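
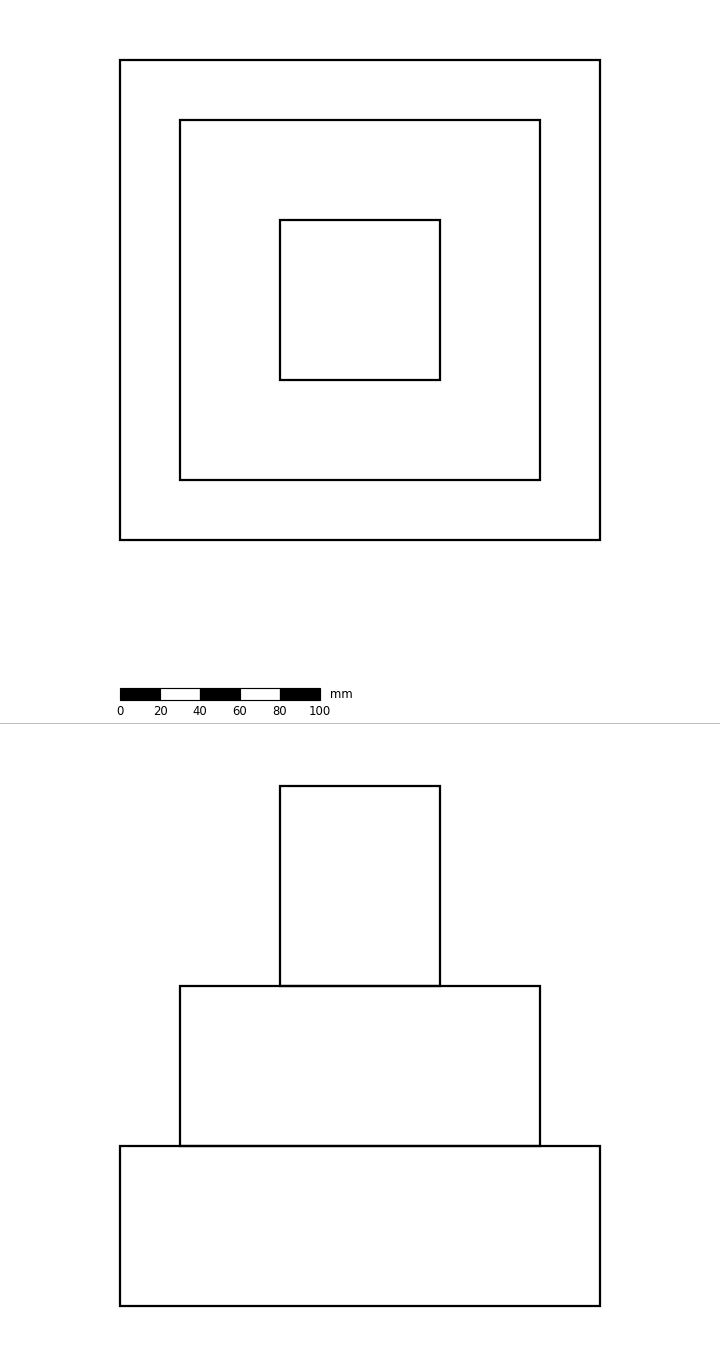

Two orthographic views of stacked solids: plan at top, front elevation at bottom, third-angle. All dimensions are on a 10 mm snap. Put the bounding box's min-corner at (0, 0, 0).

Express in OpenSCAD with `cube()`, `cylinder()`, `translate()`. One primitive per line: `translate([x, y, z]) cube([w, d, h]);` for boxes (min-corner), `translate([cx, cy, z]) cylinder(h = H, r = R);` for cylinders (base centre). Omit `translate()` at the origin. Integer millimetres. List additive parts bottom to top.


cube([240, 240, 80]);
translate([30, 30, 80]) cube([180, 180, 80]);
translate([80, 80, 160]) cube([80, 80, 100]);


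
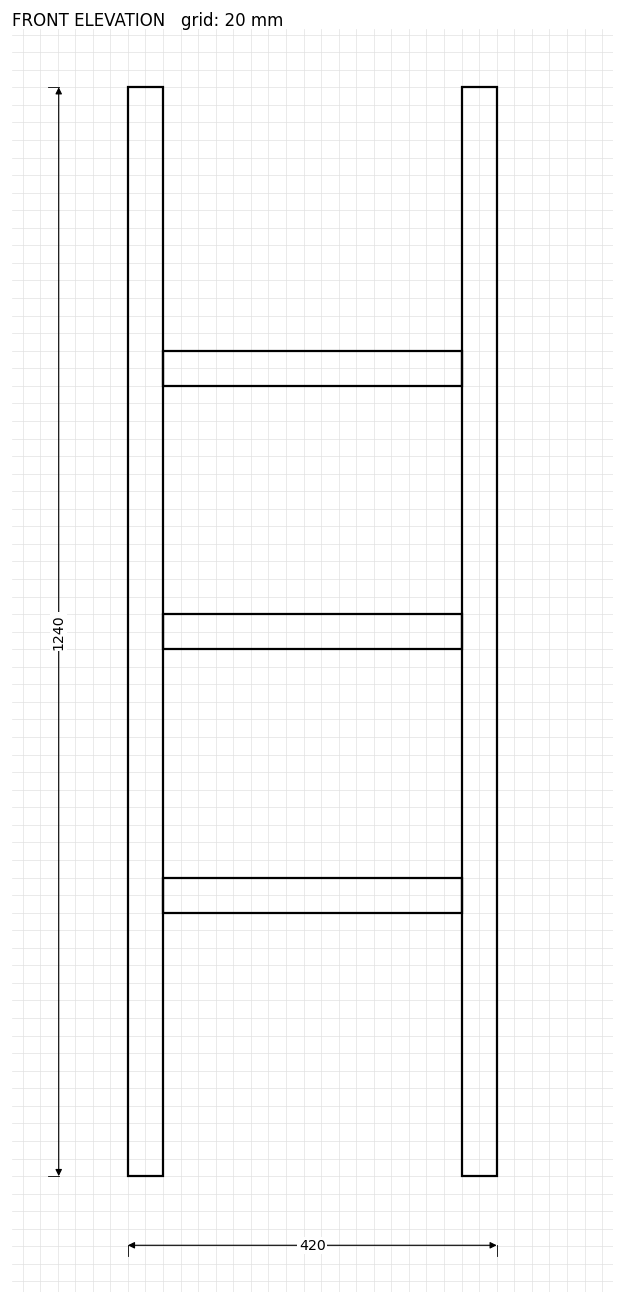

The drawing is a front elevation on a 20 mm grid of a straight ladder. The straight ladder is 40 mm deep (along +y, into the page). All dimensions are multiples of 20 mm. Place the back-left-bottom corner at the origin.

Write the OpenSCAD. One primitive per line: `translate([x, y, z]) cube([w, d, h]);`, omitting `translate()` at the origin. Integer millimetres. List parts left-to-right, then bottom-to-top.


cube([40, 40, 1240]);
translate([40, 0, 300]) cube([340, 40, 40]);
translate([40, 0, 600]) cube([340, 40, 40]);
translate([40, 0, 900]) cube([340, 40, 40]);
translate([380, 0, 0]) cube([40, 40, 1240]);


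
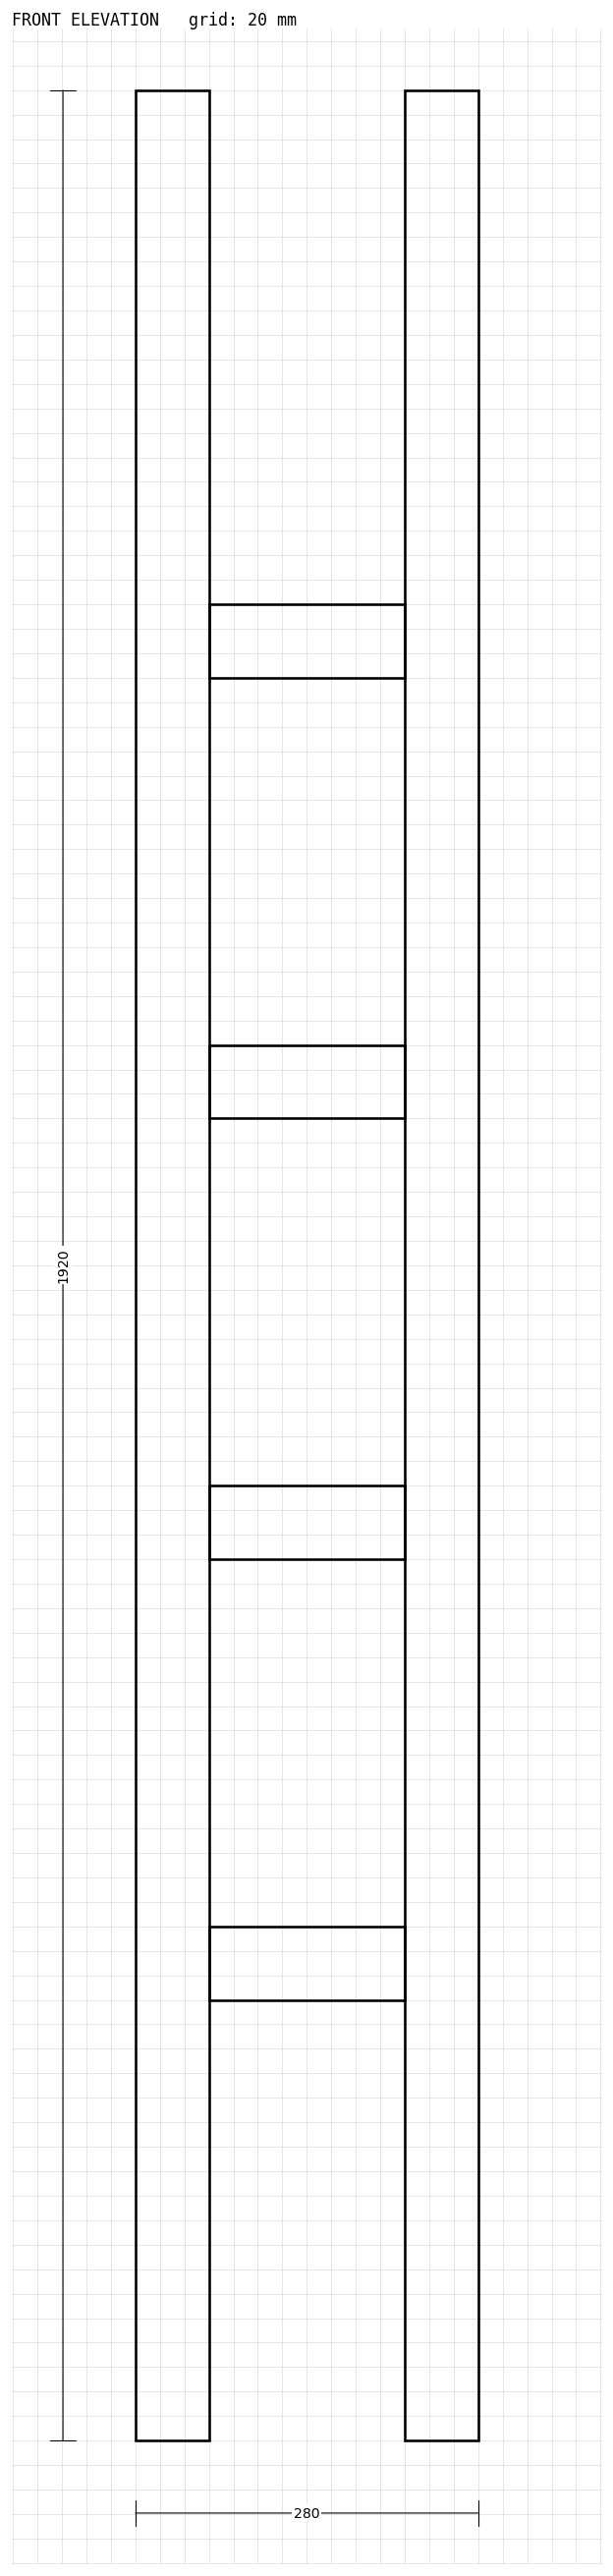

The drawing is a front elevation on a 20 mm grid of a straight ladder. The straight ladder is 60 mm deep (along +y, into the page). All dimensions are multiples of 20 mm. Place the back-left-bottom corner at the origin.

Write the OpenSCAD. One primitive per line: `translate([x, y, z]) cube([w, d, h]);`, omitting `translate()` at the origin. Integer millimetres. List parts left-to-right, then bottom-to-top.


cube([60, 60, 1920]);
translate([60, 0, 360]) cube([160, 60, 60]);
translate([60, 0, 720]) cube([160, 60, 60]);
translate([60, 0, 1080]) cube([160, 60, 60]);
translate([60, 0, 1440]) cube([160, 60, 60]);
translate([220, 0, 0]) cube([60, 60, 1920]);


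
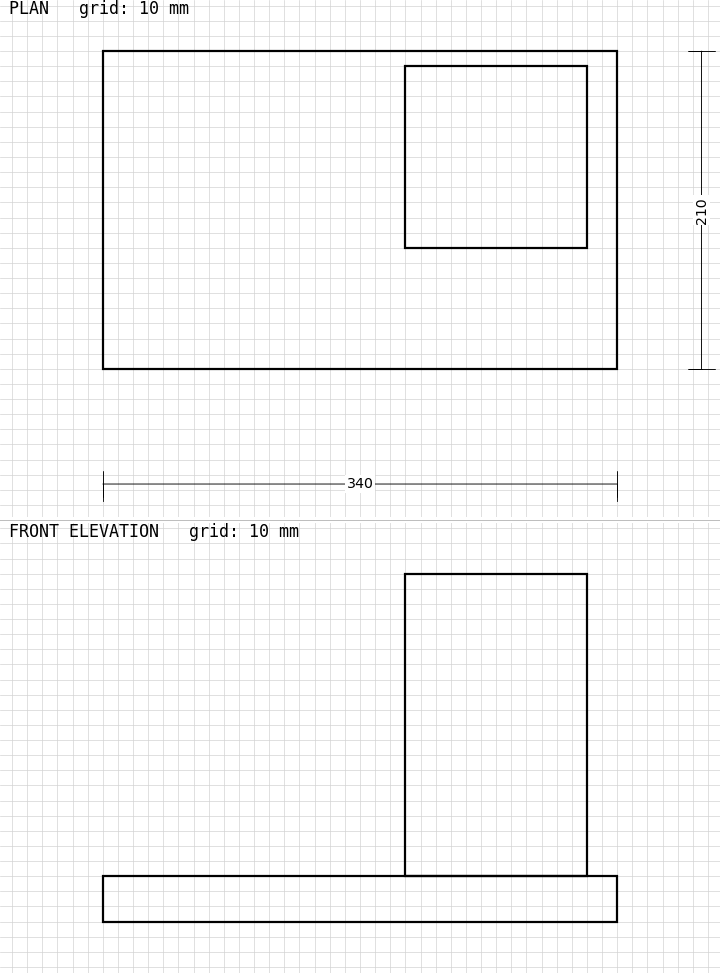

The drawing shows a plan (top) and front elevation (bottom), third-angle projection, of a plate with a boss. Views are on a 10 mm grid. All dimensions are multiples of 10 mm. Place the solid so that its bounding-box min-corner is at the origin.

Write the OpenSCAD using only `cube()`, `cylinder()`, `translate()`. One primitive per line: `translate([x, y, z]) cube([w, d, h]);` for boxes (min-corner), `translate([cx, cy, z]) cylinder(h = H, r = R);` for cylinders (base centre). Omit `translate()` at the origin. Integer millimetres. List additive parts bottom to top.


cube([340, 210, 30]);
translate([200, 80, 30]) cube([120, 120, 200]);


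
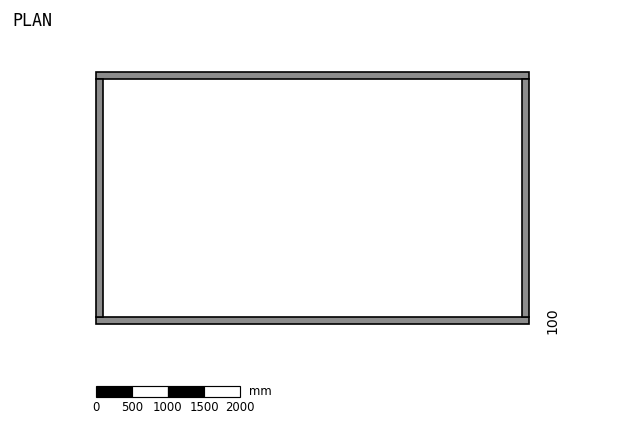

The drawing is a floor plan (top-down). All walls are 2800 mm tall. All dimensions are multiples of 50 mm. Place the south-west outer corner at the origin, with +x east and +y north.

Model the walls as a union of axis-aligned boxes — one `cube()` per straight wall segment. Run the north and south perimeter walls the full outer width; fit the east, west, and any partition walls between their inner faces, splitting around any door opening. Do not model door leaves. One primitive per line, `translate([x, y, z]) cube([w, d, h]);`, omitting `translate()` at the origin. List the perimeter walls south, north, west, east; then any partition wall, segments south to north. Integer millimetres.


cube([6000, 100, 2800]);
translate([0, 3400, 0]) cube([6000, 100, 2800]);
translate([0, 100, 0]) cube([100, 3300, 2800]);
translate([5900, 100, 0]) cube([100, 3300, 2800]);


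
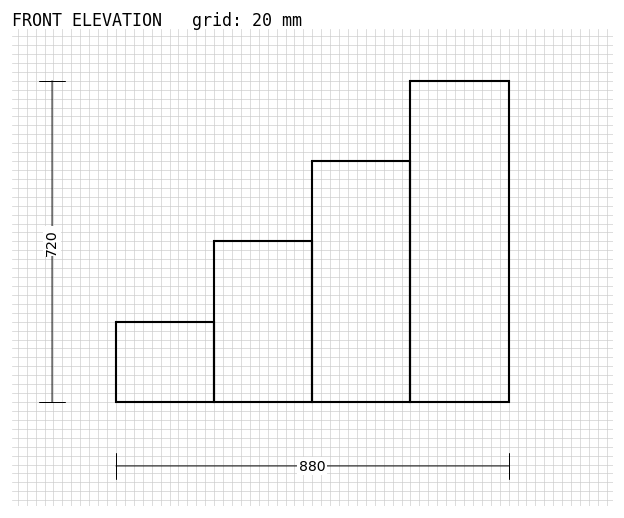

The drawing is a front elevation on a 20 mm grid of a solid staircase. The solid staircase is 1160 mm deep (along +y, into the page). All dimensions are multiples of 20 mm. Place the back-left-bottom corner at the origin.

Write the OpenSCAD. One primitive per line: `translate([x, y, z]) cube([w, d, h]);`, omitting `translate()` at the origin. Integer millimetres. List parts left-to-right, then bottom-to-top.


cube([220, 1160, 180]);
translate([220, 0, 0]) cube([220, 1160, 360]);
translate([440, 0, 0]) cube([220, 1160, 540]);
translate([660, 0, 0]) cube([220, 1160, 720]);


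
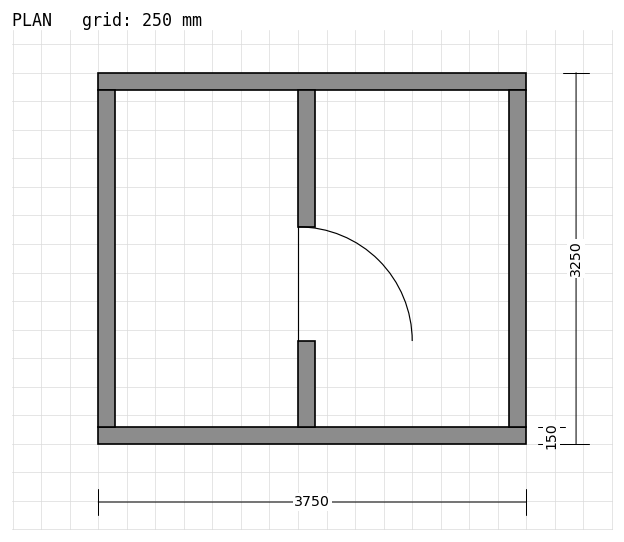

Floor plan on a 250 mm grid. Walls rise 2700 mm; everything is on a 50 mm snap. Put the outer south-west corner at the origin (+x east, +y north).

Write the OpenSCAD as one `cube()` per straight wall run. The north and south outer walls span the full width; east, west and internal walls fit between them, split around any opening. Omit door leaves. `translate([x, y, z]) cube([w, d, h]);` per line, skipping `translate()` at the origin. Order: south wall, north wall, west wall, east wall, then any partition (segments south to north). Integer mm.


cube([3750, 150, 2700]);
translate([0, 3100, 0]) cube([3750, 150, 2700]);
translate([0, 150, 0]) cube([150, 2950, 2700]);
translate([3600, 150, 0]) cube([150, 2950, 2700]);
translate([1750, 150, 0]) cube([150, 750, 2700]);
translate([1750, 1900, 0]) cube([150, 1200, 2700]);


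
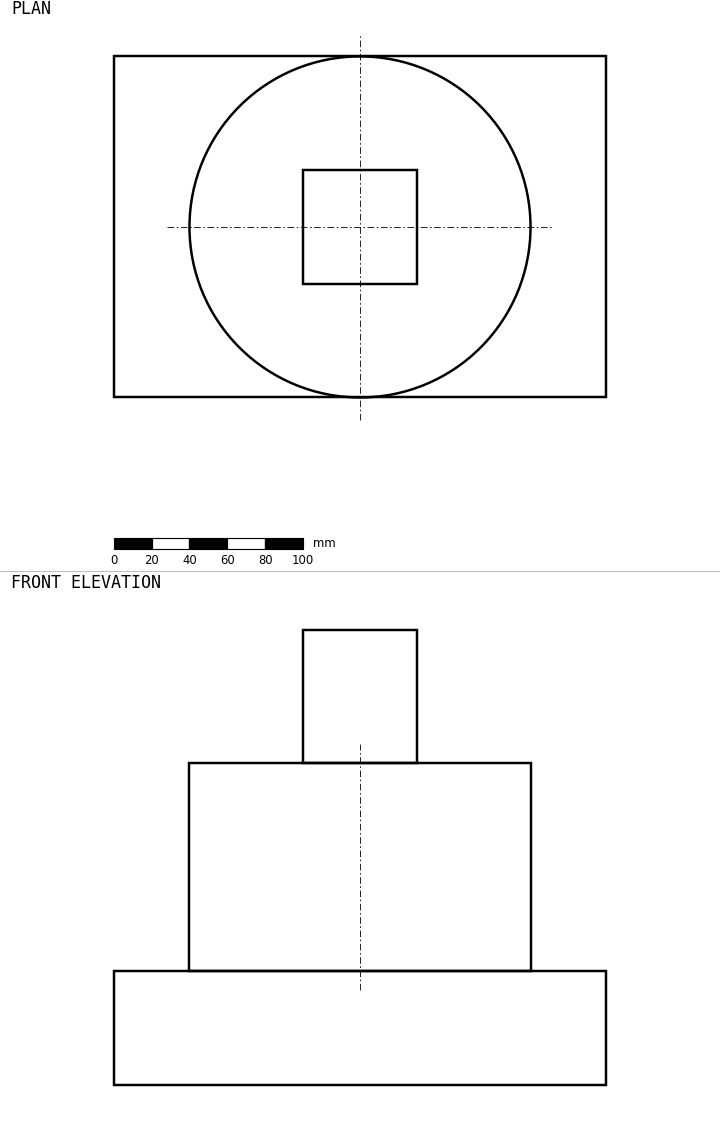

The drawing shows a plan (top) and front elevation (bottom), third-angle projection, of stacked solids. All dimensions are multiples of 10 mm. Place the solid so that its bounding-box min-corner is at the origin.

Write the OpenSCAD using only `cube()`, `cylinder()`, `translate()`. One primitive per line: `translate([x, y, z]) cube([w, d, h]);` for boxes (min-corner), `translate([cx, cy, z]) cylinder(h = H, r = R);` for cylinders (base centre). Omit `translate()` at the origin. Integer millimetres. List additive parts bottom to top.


cube([260, 180, 60]);
translate([130, 90, 60]) cylinder(h = 110, r = 90);
translate([100, 60, 170]) cube([60, 60, 70]);


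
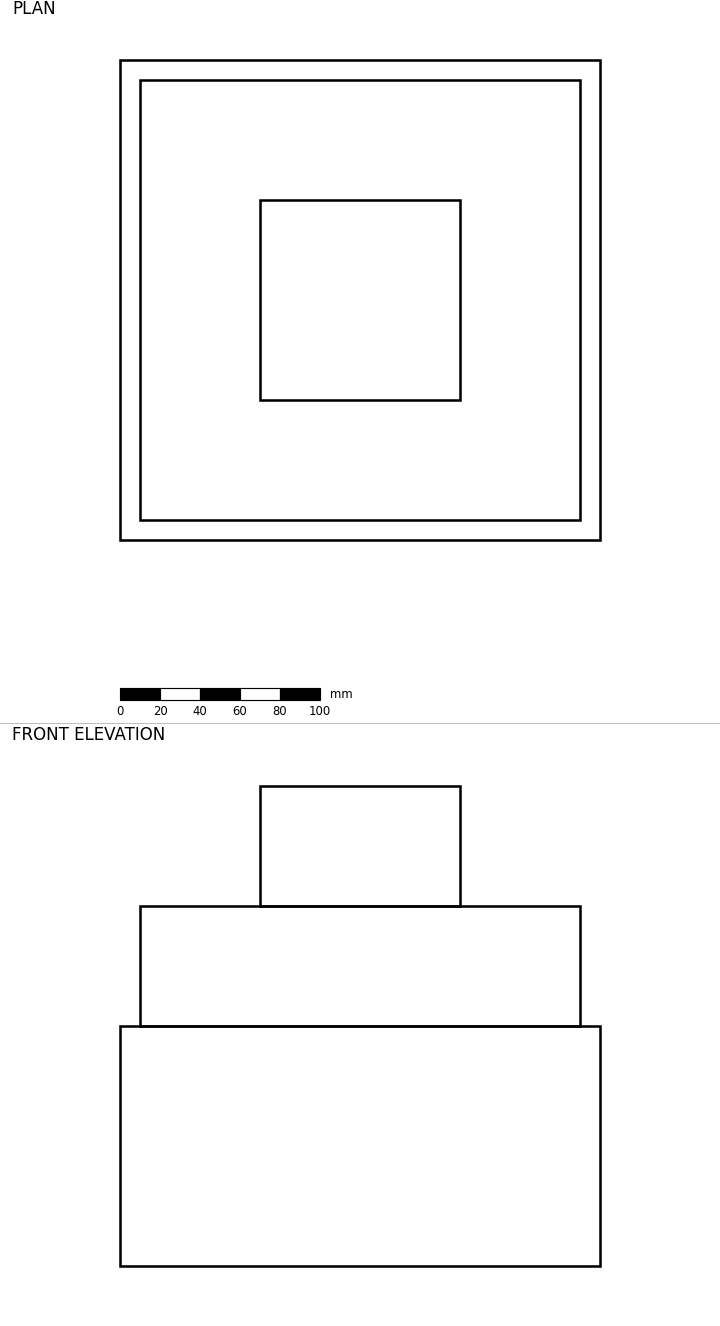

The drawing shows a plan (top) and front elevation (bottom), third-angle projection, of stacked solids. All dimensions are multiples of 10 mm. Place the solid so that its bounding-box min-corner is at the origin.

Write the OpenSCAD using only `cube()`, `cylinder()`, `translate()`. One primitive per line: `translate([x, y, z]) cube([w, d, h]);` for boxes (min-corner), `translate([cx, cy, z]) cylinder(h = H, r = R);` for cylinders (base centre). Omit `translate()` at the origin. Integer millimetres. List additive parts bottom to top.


cube([240, 240, 120]);
translate([10, 10, 120]) cube([220, 220, 60]);
translate([70, 70, 180]) cube([100, 100, 60]);


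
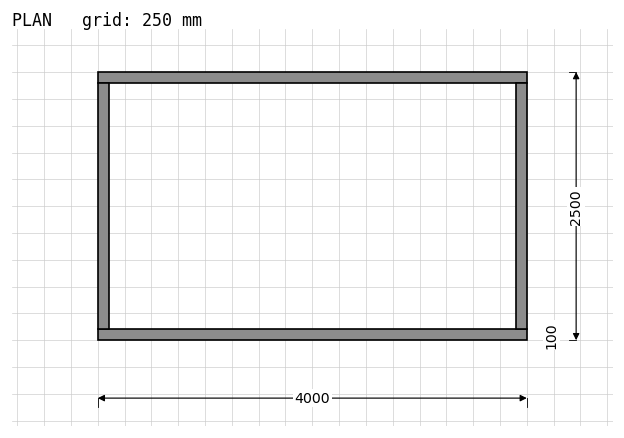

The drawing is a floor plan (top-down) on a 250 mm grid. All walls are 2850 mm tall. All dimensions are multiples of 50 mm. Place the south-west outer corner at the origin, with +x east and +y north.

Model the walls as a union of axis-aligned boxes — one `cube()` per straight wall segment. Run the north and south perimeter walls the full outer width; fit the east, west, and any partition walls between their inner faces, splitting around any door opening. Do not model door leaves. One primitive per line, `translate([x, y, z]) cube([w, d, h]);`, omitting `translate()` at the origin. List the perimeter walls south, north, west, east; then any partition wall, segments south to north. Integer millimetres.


cube([4000, 100, 2850]);
translate([0, 2400, 0]) cube([4000, 100, 2850]);
translate([0, 100, 0]) cube([100, 2300, 2850]);
translate([3900, 100, 0]) cube([100, 2300, 2850]);


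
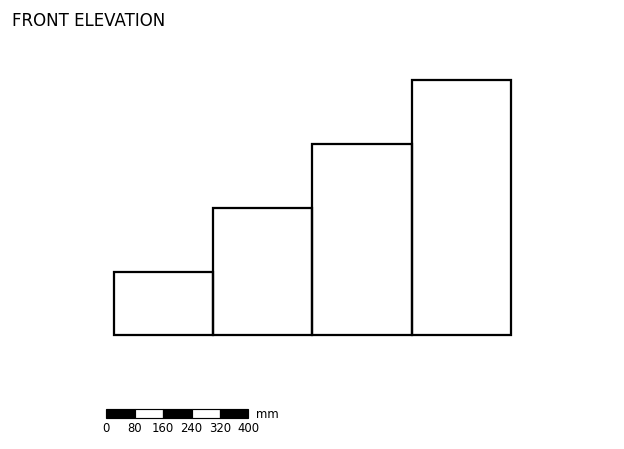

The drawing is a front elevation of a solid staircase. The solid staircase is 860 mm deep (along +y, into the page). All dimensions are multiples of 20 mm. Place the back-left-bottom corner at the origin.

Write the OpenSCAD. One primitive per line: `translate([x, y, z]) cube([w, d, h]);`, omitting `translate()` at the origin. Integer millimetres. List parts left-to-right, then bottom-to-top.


cube([280, 860, 180]);
translate([280, 0, 0]) cube([280, 860, 360]);
translate([560, 0, 0]) cube([280, 860, 540]);
translate([840, 0, 0]) cube([280, 860, 720]);


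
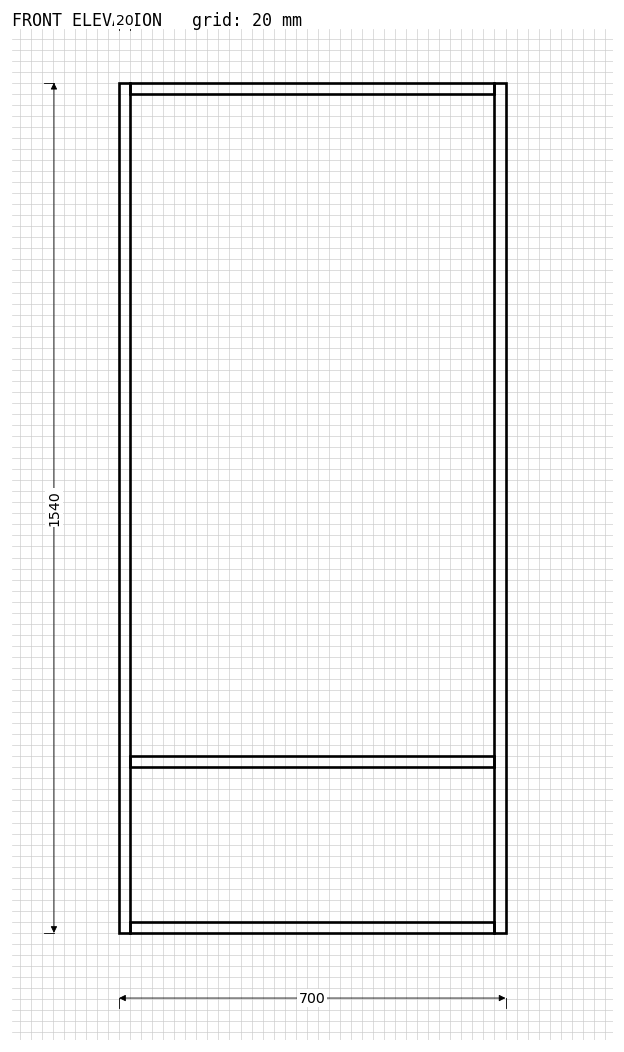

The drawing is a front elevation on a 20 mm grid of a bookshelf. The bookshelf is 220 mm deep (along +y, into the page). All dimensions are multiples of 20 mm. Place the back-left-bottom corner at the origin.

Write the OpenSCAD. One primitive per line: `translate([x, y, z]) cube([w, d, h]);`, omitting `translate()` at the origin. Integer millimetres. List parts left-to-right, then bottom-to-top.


cube([20, 220, 1540]);
translate([20, 0, 0]) cube([660, 220, 20]);
translate([20, 0, 300]) cube([660, 220, 20]);
translate([20, 0, 1520]) cube([660, 220, 20]);
translate([680, 0, 0]) cube([20, 220, 1540]);


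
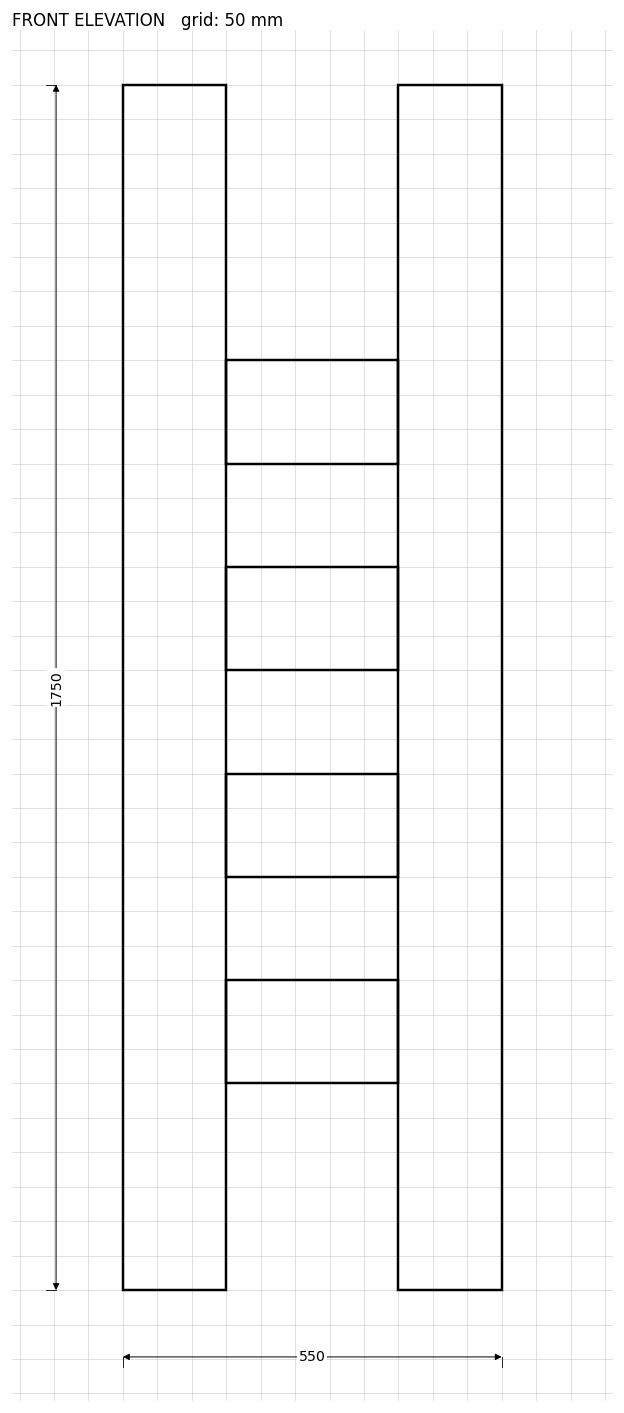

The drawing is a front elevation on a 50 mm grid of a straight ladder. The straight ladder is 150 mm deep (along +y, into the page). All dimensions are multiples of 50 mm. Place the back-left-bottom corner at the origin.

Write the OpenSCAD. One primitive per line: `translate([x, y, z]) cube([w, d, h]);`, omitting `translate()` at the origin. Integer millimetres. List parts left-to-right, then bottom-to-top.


cube([150, 150, 1750]);
translate([150, 0, 300]) cube([250, 150, 150]);
translate([150, 0, 600]) cube([250, 150, 150]);
translate([150, 0, 900]) cube([250, 150, 150]);
translate([150, 0, 1200]) cube([250, 150, 150]);
translate([400, 0, 0]) cube([150, 150, 1750]);


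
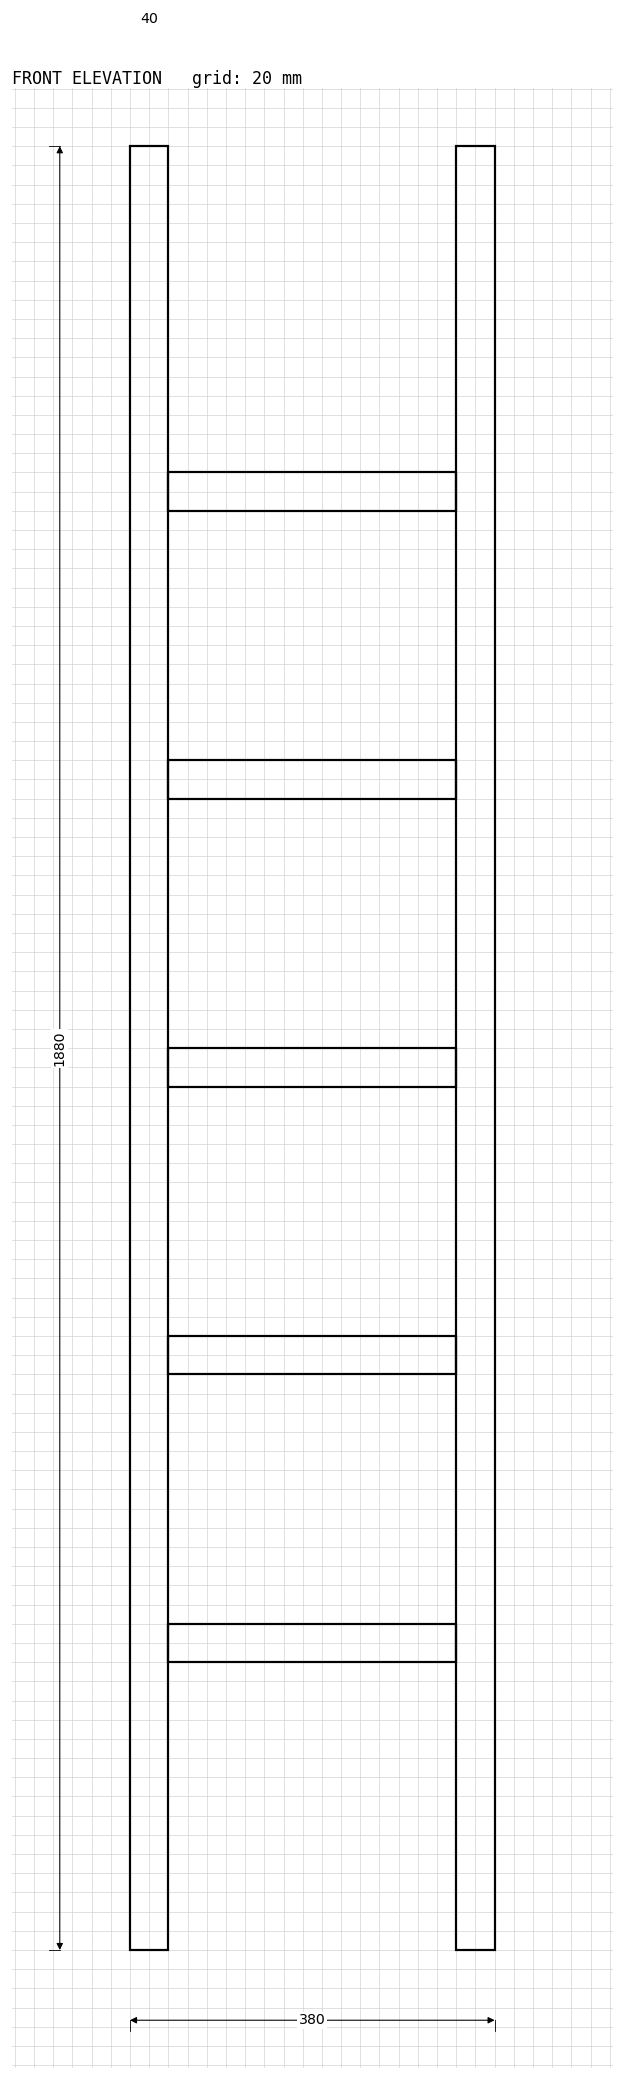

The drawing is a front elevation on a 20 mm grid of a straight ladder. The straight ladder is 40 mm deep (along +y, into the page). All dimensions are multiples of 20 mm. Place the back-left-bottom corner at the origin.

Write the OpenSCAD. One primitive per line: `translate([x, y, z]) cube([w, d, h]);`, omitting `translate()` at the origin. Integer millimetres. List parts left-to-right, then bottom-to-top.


cube([40, 40, 1880]);
translate([40, 0, 300]) cube([300, 40, 40]);
translate([40, 0, 600]) cube([300, 40, 40]);
translate([40, 0, 900]) cube([300, 40, 40]);
translate([40, 0, 1200]) cube([300, 40, 40]);
translate([40, 0, 1500]) cube([300, 40, 40]);
translate([340, 0, 0]) cube([40, 40, 1880]);


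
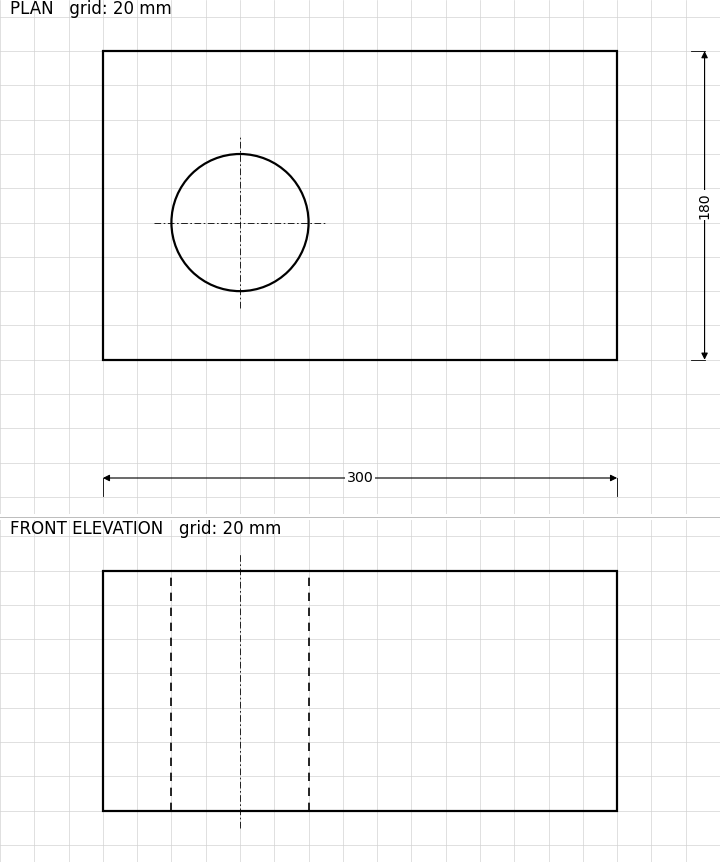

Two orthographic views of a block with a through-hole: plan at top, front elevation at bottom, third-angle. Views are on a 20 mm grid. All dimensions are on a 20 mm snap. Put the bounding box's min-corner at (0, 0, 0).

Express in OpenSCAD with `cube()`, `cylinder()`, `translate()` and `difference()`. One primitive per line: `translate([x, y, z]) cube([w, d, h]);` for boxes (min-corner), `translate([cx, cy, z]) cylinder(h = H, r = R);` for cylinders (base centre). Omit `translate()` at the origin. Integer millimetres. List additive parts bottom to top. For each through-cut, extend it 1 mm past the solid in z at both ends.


difference() {
  cube([300, 180, 140]);
  translate([80, 80, -1]) cylinder(h = 142, r = 40);
}


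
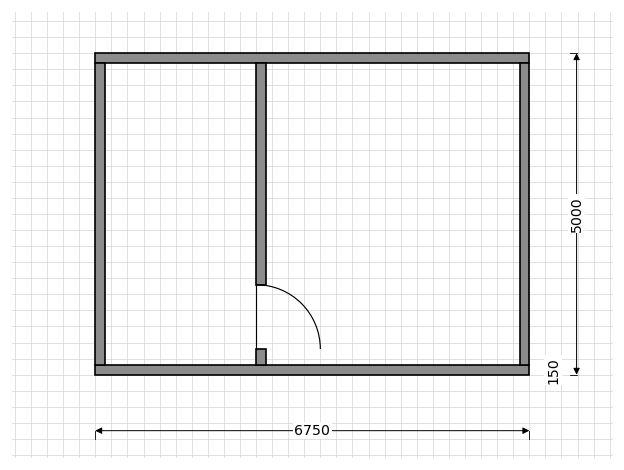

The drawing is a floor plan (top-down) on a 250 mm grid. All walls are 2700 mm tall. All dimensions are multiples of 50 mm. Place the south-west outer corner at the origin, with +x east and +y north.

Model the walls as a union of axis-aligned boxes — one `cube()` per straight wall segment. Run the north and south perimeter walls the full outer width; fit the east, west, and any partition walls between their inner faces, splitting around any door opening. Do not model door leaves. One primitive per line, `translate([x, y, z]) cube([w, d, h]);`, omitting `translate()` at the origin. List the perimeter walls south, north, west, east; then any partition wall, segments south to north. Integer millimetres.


cube([6750, 150, 2700]);
translate([0, 4850, 0]) cube([6750, 150, 2700]);
translate([0, 150, 0]) cube([150, 4700, 2700]);
translate([6600, 150, 0]) cube([150, 4700, 2700]);
translate([2500, 150, 0]) cube([150, 250, 2700]);
translate([2500, 1400, 0]) cube([150, 3450, 2700]);


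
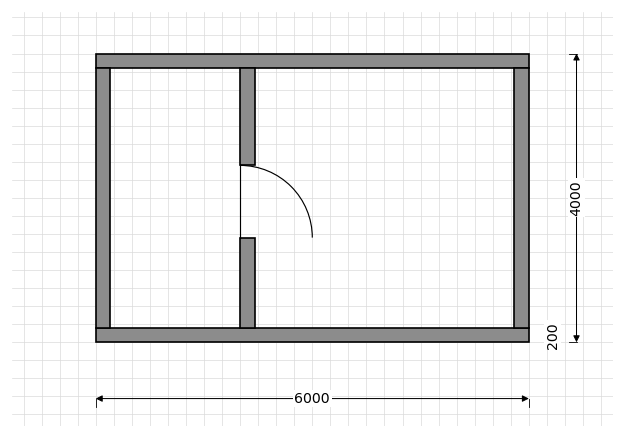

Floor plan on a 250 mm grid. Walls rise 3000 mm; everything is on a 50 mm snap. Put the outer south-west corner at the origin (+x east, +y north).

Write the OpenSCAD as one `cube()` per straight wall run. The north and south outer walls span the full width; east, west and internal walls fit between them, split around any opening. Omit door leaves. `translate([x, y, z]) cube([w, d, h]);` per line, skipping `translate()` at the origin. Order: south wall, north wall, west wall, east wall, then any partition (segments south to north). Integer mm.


cube([6000, 200, 3000]);
translate([0, 3800, 0]) cube([6000, 200, 3000]);
translate([0, 200, 0]) cube([200, 3600, 3000]);
translate([5800, 200, 0]) cube([200, 3600, 3000]);
translate([2000, 200, 0]) cube([200, 1250, 3000]);
translate([2000, 2450, 0]) cube([200, 1350, 3000]);


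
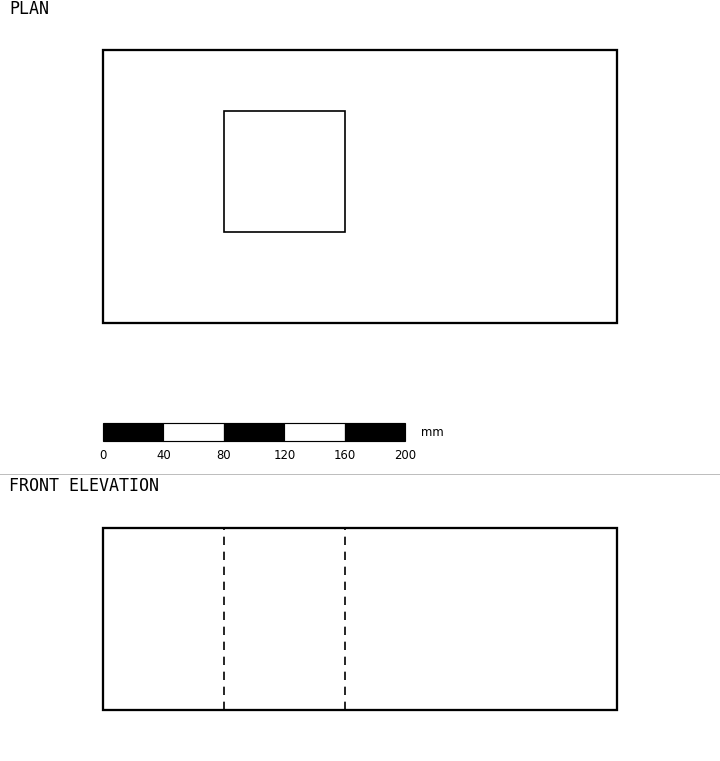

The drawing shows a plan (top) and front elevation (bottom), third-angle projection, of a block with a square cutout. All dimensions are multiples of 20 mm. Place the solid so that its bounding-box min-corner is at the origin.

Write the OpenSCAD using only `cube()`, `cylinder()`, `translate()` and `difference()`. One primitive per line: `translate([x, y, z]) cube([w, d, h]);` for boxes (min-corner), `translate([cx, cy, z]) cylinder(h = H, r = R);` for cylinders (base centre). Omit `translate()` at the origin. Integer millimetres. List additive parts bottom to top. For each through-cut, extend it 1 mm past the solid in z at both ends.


difference() {
  cube([340, 180, 120]);
  translate([80, 60, -1]) cube([80, 80, 122]);
}


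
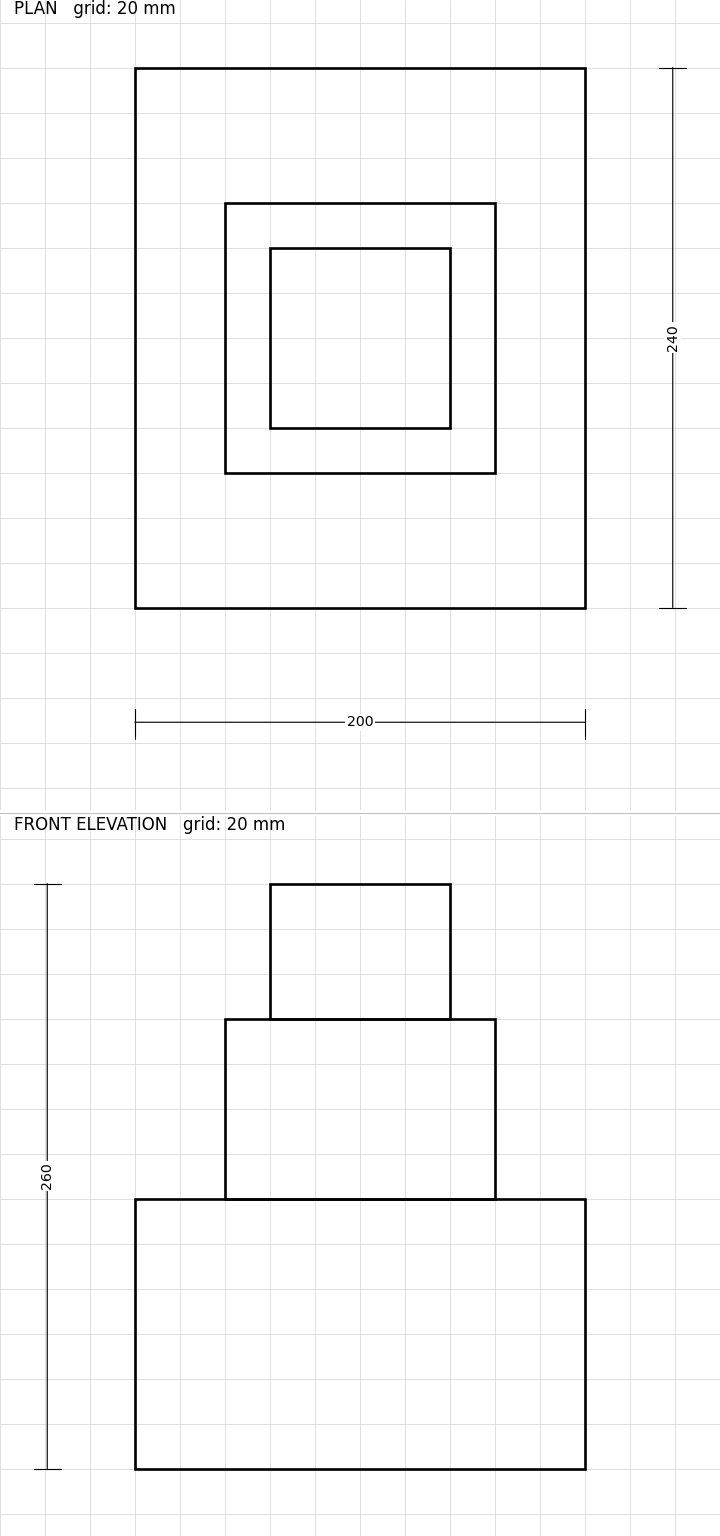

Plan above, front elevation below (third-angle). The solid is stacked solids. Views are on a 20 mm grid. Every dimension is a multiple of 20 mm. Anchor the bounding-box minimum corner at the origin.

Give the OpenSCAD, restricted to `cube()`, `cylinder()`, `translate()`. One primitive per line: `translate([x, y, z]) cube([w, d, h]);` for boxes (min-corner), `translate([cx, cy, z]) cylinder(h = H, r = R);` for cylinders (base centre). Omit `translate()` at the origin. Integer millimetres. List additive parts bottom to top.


cube([200, 240, 120]);
translate([40, 60, 120]) cube([120, 120, 80]);
translate([60, 80, 200]) cube([80, 80, 60]);


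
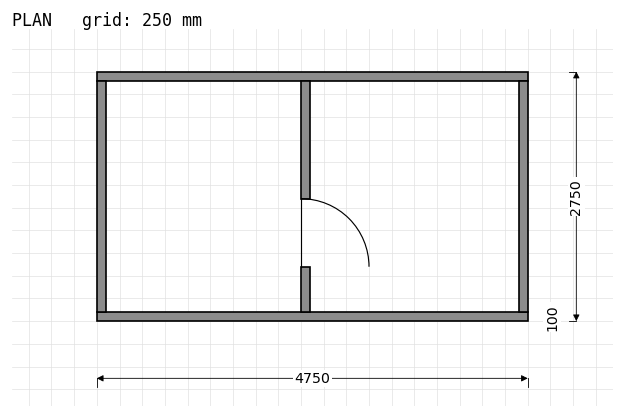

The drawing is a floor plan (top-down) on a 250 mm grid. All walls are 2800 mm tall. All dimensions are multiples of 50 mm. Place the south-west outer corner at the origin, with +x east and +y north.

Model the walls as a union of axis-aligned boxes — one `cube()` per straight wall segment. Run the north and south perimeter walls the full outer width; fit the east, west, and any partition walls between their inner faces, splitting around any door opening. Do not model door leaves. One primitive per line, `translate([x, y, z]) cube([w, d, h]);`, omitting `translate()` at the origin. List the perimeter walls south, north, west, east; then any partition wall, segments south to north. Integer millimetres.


cube([4750, 100, 2800]);
translate([0, 2650, 0]) cube([4750, 100, 2800]);
translate([0, 100, 0]) cube([100, 2550, 2800]);
translate([4650, 100, 0]) cube([100, 2550, 2800]);
translate([2250, 100, 0]) cube([100, 500, 2800]);
translate([2250, 1350, 0]) cube([100, 1300, 2800]);


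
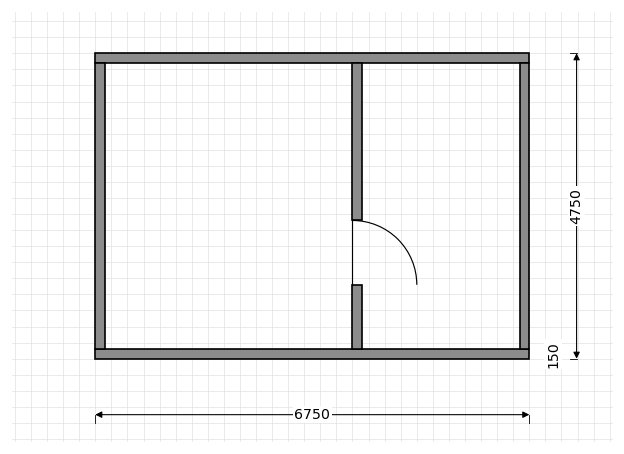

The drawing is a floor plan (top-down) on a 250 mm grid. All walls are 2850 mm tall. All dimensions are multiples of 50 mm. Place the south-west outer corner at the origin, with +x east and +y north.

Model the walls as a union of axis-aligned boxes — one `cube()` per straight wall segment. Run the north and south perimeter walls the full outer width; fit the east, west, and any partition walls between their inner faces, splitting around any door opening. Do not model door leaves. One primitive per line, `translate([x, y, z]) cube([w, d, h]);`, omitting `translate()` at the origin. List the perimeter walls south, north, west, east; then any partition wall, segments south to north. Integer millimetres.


cube([6750, 150, 2850]);
translate([0, 4600, 0]) cube([6750, 150, 2850]);
translate([0, 150, 0]) cube([150, 4450, 2850]);
translate([6600, 150, 0]) cube([150, 4450, 2850]);
translate([4000, 150, 0]) cube([150, 1000, 2850]);
translate([4000, 2150, 0]) cube([150, 2450, 2850]);


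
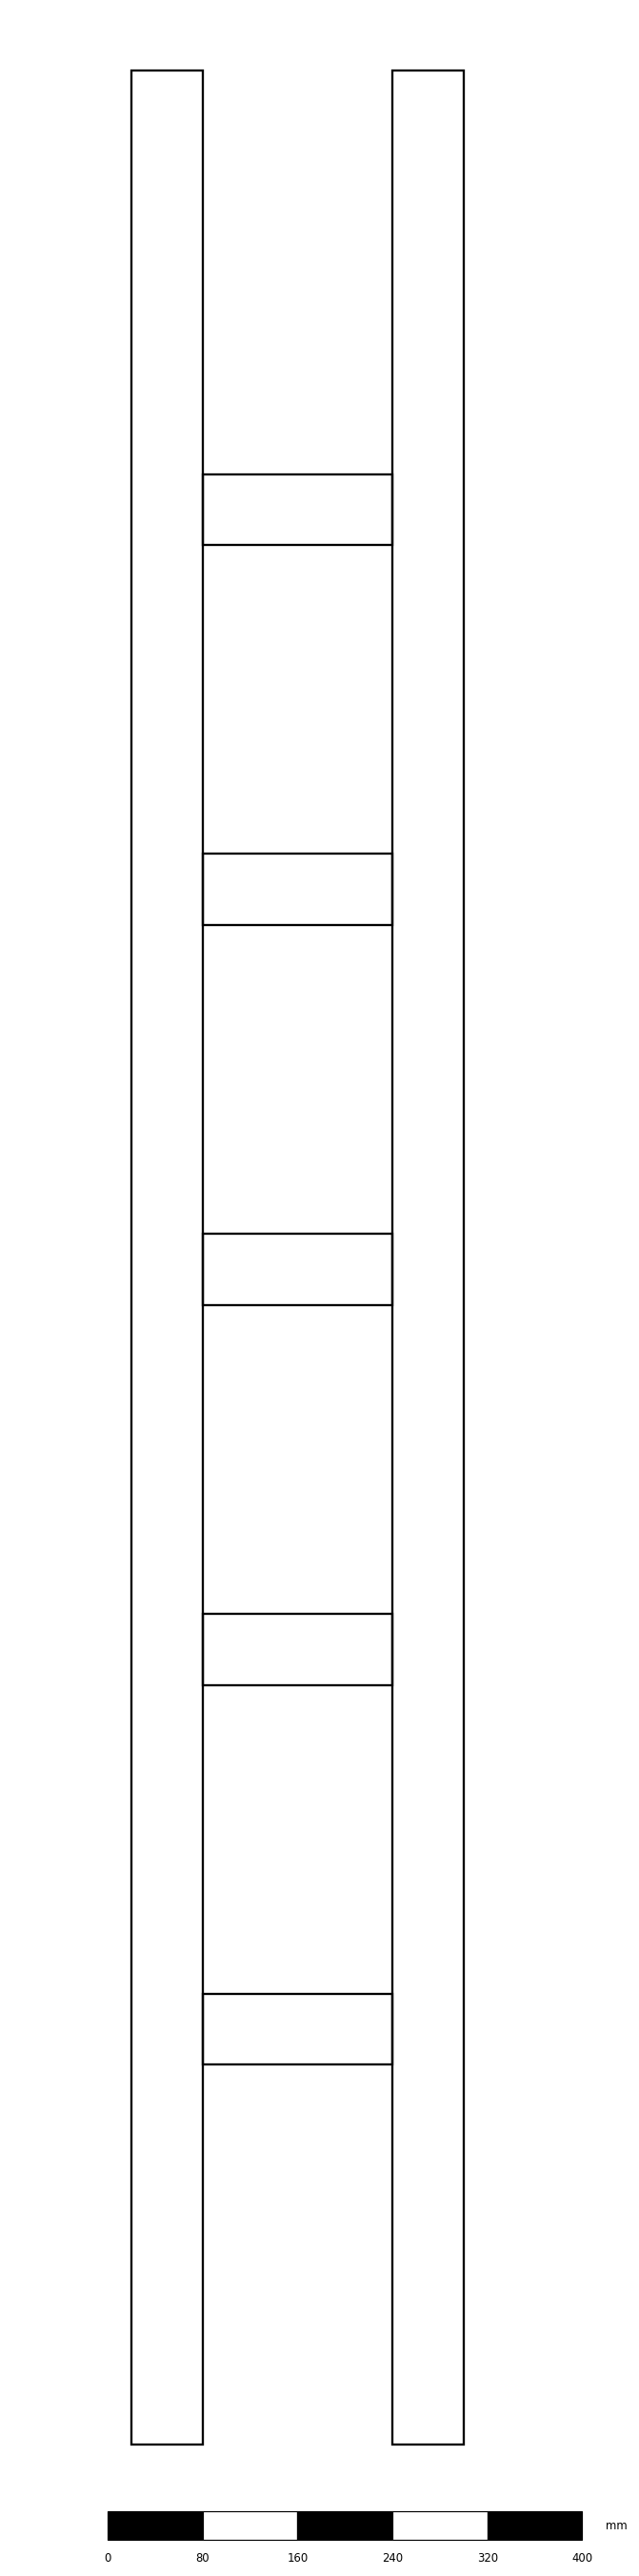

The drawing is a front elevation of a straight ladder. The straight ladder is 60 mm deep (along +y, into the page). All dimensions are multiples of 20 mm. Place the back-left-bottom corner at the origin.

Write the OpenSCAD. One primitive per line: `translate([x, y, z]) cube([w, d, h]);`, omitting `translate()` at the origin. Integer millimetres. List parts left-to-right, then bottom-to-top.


cube([60, 60, 2000]);
translate([60, 0, 320]) cube([160, 60, 60]);
translate([60, 0, 640]) cube([160, 60, 60]);
translate([60, 0, 960]) cube([160, 60, 60]);
translate([60, 0, 1280]) cube([160, 60, 60]);
translate([60, 0, 1600]) cube([160, 60, 60]);
translate([220, 0, 0]) cube([60, 60, 2000]);


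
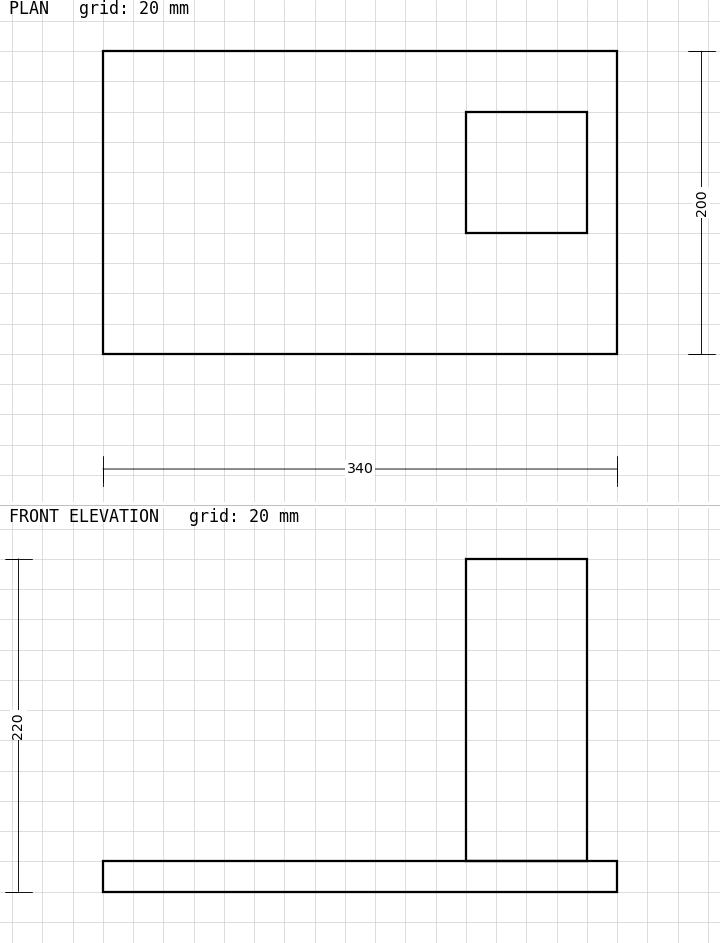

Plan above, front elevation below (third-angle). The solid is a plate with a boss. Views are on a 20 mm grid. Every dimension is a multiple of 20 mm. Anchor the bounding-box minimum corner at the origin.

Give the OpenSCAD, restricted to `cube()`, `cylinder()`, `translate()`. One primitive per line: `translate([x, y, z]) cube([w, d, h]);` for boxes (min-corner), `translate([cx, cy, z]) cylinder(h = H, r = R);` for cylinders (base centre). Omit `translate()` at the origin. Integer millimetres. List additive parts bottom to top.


cube([340, 200, 20]);
translate([240, 80, 20]) cube([80, 80, 200]);


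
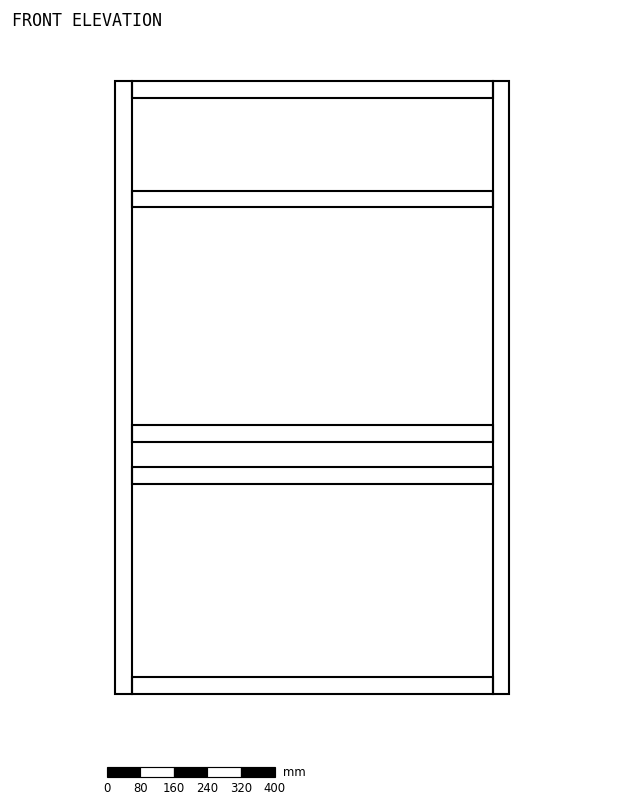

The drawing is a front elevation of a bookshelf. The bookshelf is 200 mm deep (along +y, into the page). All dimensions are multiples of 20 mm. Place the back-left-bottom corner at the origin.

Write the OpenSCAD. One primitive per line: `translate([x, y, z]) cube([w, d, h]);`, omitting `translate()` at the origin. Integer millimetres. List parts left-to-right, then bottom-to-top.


cube([40, 200, 1460]);
translate([40, 0, 0]) cube([860, 200, 40]);
translate([40, 0, 500]) cube([860, 200, 40]);
translate([40, 0, 600]) cube([860, 200, 40]);
translate([40, 0, 1160]) cube([860, 200, 40]);
translate([40, 0, 1420]) cube([860, 200, 40]);
translate([900, 0, 0]) cube([40, 200, 1460]);


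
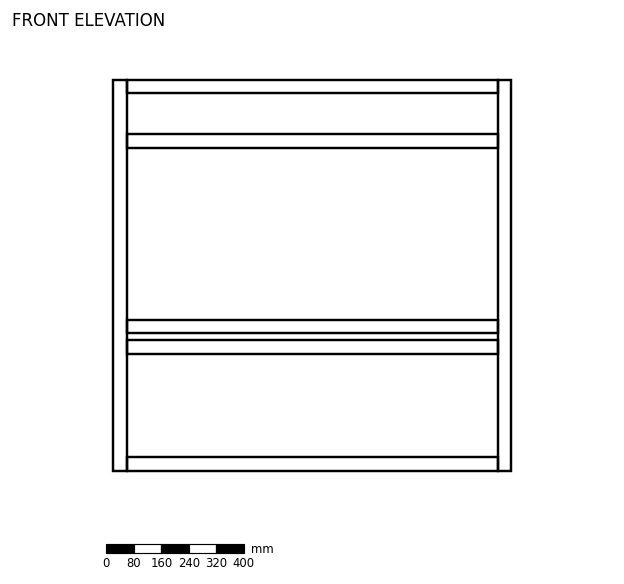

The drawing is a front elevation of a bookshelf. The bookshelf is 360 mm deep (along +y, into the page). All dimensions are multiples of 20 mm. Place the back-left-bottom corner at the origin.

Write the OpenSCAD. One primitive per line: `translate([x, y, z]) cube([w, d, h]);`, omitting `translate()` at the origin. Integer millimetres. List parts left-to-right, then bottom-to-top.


cube([40, 360, 1140]);
translate([40, 0, 0]) cube([1080, 360, 40]);
translate([40, 0, 340]) cube([1080, 360, 40]);
translate([40, 0, 400]) cube([1080, 360, 40]);
translate([40, 0, 940]) cube([1080, 360, 40]);
translate([40, 0, 1100]) cube([1080, 360, 40]);
translate([1120, 0, 0]) cube([40, 360, 1140]);


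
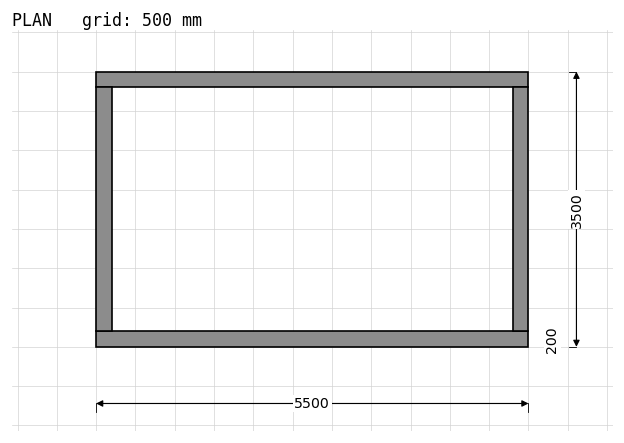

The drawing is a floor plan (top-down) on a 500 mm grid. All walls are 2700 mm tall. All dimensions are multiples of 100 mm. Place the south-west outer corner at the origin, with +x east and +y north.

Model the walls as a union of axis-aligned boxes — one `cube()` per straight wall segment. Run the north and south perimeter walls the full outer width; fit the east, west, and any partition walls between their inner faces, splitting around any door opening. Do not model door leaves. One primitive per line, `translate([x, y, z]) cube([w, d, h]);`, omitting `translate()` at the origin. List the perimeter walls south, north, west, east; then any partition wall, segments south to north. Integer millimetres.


cube([5500, 200, 2700]);
translate([0, 3300, 0]) cube([5500, 200, 2700]);
translate([0, 200, 0]) cube([200, 3100, 2700]);
translate([5300, 200, 0]) cube([200, 3100, 2700]);


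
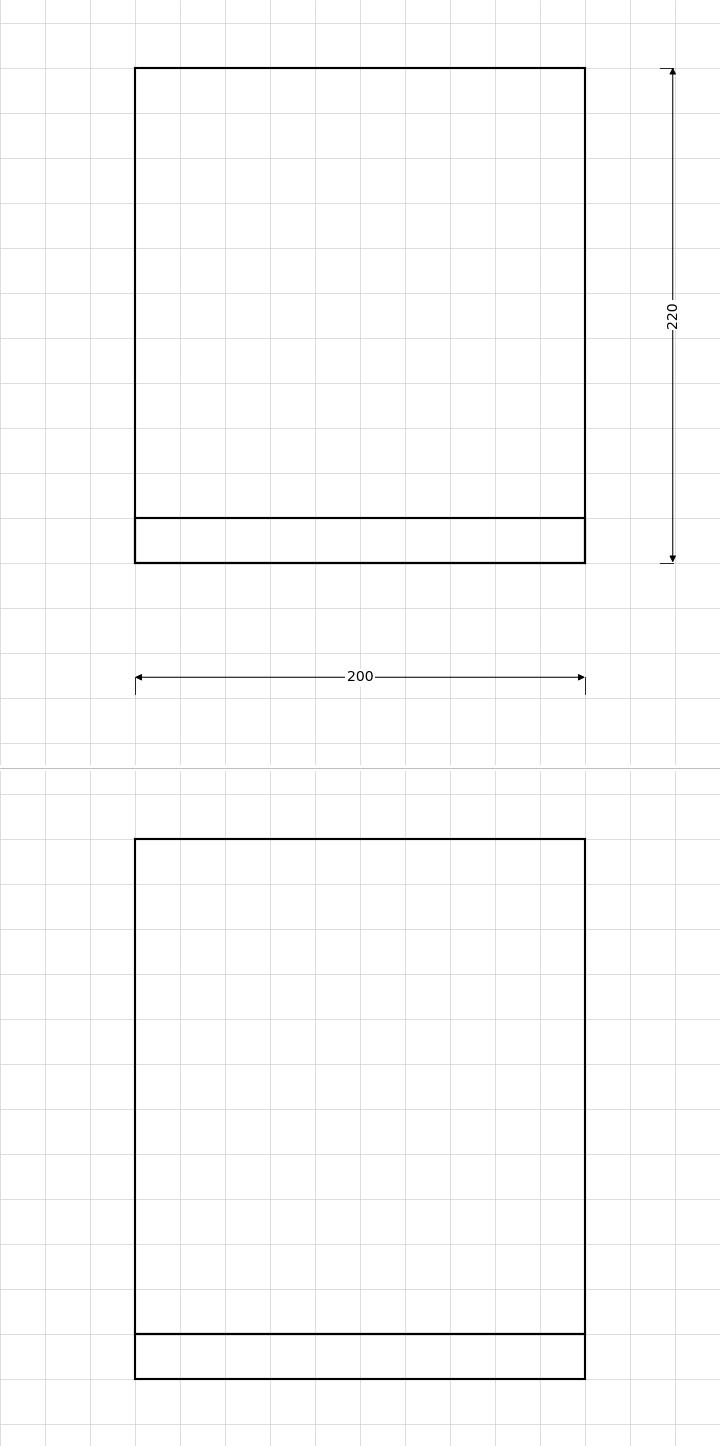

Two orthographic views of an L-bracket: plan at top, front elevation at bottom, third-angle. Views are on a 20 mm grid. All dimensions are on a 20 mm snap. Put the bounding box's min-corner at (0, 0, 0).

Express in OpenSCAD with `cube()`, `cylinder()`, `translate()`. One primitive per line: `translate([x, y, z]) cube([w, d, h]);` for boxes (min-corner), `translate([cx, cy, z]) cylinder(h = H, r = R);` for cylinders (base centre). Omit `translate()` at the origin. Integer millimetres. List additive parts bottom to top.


cube([200, 220, 20]);
translate([0, 0, 20]) cube([200, 20, 220]);


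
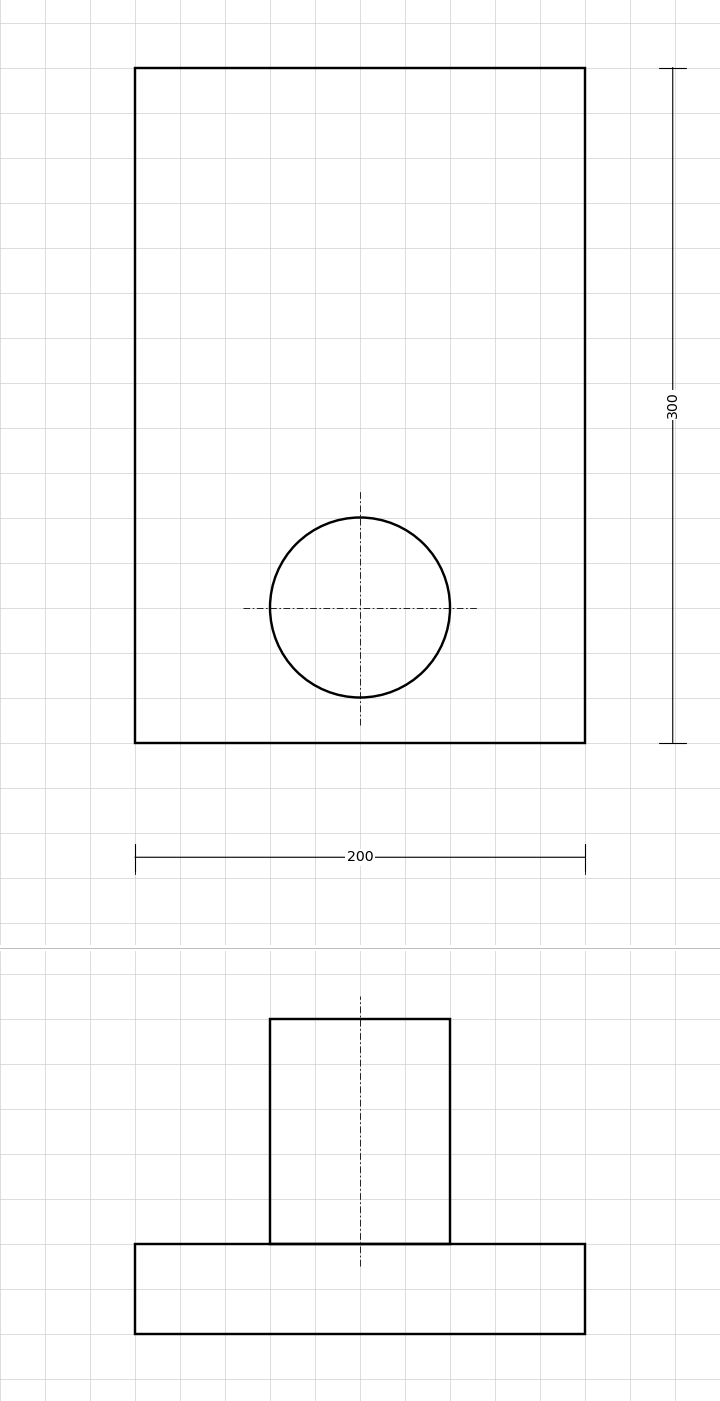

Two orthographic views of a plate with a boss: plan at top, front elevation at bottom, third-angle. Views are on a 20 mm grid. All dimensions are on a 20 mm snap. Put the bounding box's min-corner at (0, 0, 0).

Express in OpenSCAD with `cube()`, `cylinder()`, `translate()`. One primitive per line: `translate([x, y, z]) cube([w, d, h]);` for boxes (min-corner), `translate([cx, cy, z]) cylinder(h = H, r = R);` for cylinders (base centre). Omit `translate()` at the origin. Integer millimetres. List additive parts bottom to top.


cube([200, 300, 40]);
translate([100, 60, 40]) cylinder(h = 100, r = 40);


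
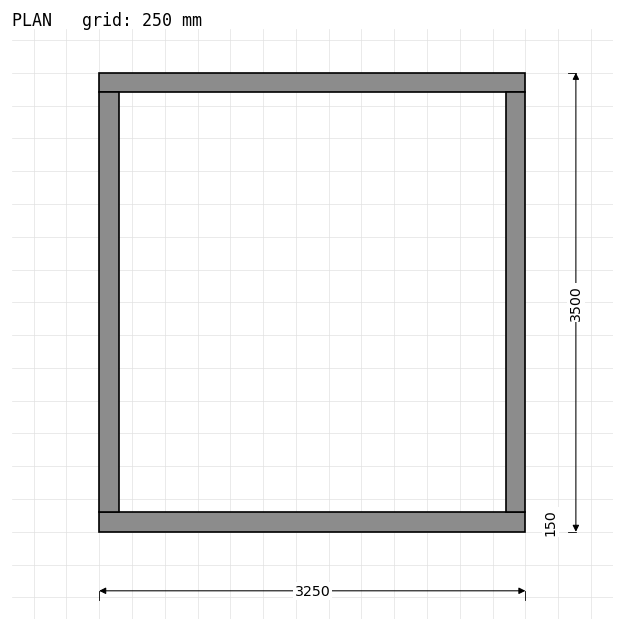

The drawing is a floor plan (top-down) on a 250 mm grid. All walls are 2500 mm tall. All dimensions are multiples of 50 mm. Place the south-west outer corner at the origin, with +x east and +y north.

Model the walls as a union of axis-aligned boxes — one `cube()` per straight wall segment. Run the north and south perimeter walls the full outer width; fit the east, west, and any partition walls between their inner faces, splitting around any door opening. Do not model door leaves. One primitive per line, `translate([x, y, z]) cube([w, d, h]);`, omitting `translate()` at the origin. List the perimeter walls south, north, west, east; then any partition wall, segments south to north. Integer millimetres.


cube([3250, 150, 2500]);
translate([0, 3350, 0]) cube([3250, 150, 2500]);
translate([0, 150, 0]) cube([150, 3200, 2500]);
translate([3100, 150, 0]) cube([150, 3200, 2500]);


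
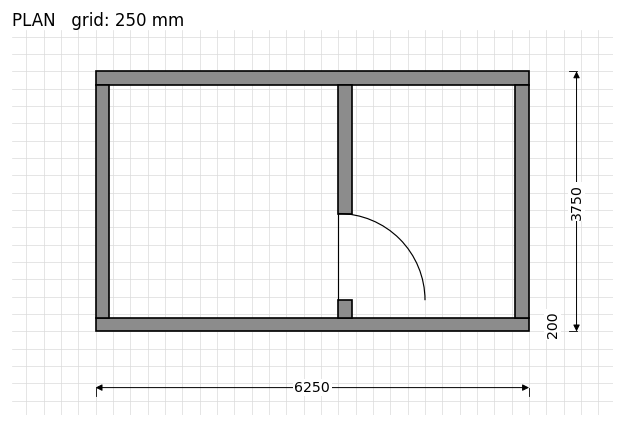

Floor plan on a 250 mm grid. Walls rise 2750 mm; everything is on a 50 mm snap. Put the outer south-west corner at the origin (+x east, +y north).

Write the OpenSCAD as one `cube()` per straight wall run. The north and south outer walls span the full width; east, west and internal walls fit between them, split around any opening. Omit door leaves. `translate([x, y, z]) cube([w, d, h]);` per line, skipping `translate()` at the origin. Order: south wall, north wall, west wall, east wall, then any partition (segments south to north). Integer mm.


cube([6250, 200, 2750]);
translate([0, 3550, 0]) cube([6250, 200, 2750]);
translate([0, 200, 0]) cube([200, 3350, 2750]);
translate([6050, 200, 0]) cube([200, 3350, 2750]);
translate([3500, 200, 0]) cube([200, 250, 2750]);
translate([3500, 1700, 0]) cube([200, 1850, 2750]);


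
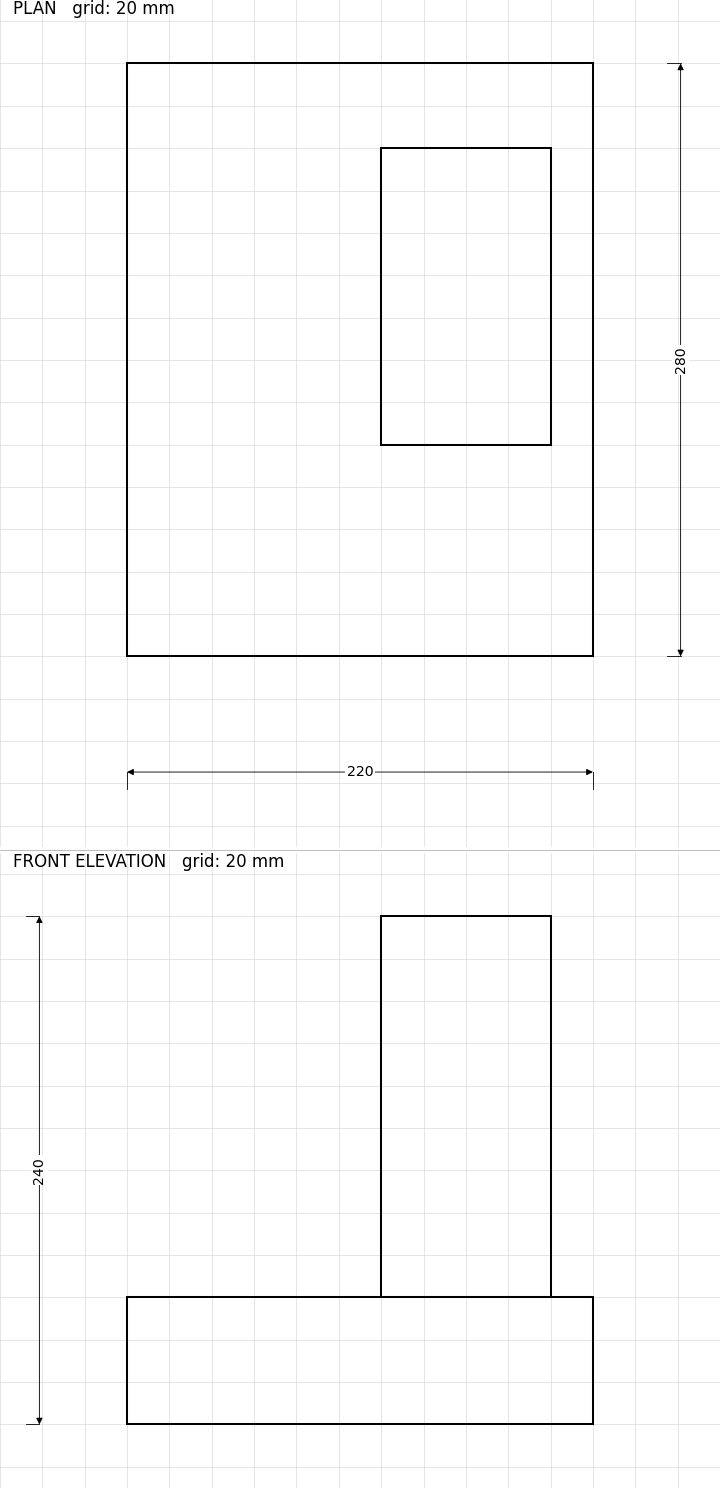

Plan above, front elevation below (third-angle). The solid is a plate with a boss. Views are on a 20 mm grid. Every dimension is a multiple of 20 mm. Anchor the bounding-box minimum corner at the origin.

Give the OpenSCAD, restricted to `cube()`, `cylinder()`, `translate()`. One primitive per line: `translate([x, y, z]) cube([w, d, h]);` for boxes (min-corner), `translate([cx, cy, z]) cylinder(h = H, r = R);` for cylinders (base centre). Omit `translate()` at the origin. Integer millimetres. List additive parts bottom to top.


cube([220, 280, 60]);
translate([120, 100, 60]) cube([80, 140, 180]);


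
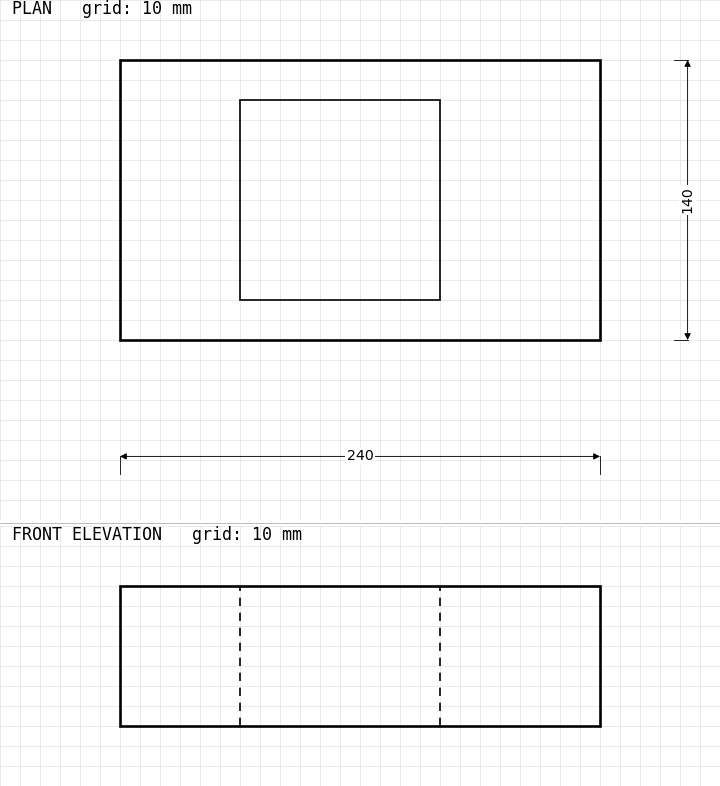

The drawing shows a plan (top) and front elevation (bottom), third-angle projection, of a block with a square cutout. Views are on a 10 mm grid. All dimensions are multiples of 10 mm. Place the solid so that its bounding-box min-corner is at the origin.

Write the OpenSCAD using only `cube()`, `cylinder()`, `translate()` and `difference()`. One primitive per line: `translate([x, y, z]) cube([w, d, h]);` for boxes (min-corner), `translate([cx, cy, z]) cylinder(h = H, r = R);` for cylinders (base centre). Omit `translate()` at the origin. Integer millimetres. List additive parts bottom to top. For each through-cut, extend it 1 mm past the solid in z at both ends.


difference() {
  cube([240, 140, 70]);
  translate([60, 20, -1]) cube([100, 100, 72]);
}


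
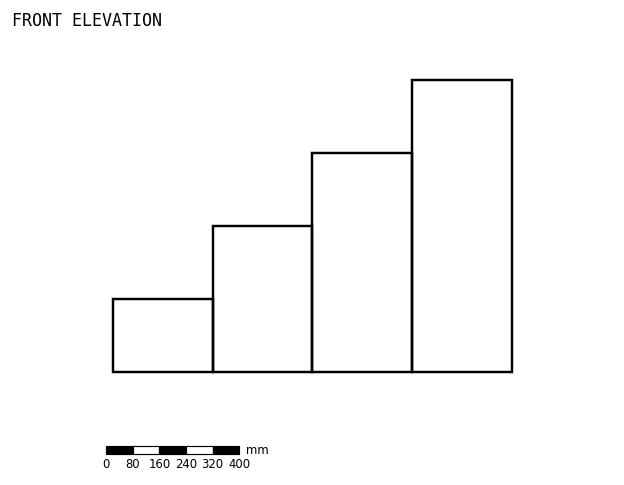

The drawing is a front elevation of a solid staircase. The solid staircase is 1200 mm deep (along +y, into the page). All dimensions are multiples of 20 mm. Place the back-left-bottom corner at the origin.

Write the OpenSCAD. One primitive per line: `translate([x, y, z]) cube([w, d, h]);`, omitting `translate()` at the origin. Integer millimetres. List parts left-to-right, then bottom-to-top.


cube([300, 1200, 220]);
translate([300, 0, 0]) cube([300, 1200, 440]);
translate([600, 0, 0]) cube([300, 1200, 660]);
translate([900, 0, 0]) cube([300, 1200, 880]);


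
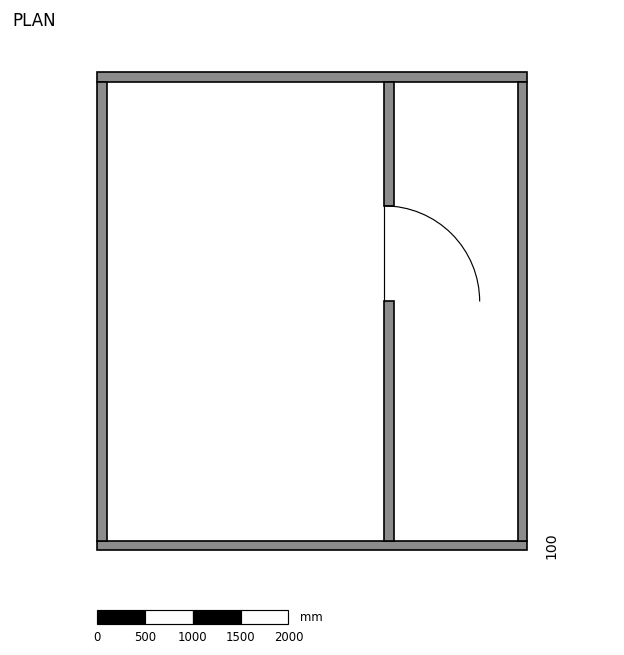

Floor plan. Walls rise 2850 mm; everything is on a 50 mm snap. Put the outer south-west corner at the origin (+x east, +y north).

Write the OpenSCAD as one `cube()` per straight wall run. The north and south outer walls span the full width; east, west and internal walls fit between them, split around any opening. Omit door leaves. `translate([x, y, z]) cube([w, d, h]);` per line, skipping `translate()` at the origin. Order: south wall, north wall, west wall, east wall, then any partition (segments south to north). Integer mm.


cube([4500, 100, 2850]);
translate([0, 4900, 0]) cube([4500, 100, 2850]);
translate([0, 100, 0]) cube([100, 4800, 2850]);
translate([4400, 100, 0]) cube([100, 4800, 2850]);
translate([3000, 100, 0]) cube([100, 2500, 2850]);
translate([3000, 3600, 0]) cube([100, 1300, 2850]);
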